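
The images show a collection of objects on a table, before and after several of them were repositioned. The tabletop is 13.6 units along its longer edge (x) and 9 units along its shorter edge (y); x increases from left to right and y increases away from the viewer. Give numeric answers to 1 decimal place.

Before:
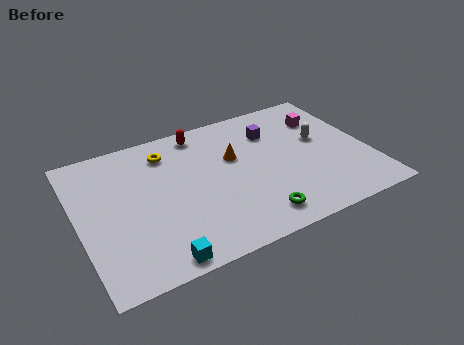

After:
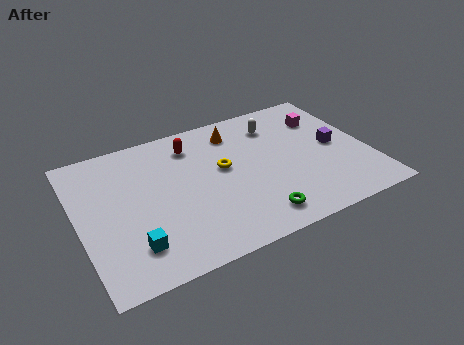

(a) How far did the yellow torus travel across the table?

3.2

The yellow torus moved from about (4.4, 7.2) to (6.8, 5.1), a distance of √(2.4² + 2.1²) ≈ 3.2.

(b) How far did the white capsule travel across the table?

2.6

The white capsule was near (11.5, 5.2) before and (9.6, 7.0) after, so it travelled √(1.9² + 1.8²) ≈ 2.6 units.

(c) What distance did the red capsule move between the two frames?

0.9

From (6.1, 7.9) to (5.6, 7.2), the red capsule covered √(0.5² + 0.7²) ≈ 0.9 units.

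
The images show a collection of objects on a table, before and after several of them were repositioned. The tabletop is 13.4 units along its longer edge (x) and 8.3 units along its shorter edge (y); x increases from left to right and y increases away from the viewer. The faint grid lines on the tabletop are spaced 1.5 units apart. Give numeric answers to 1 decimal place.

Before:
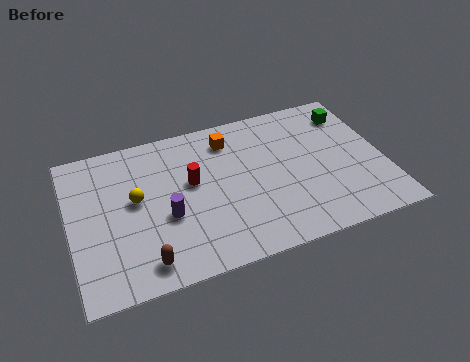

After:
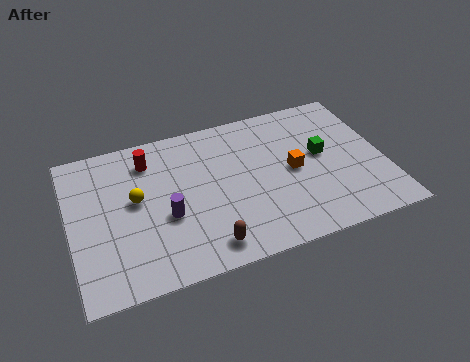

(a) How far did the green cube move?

2.5

The green cube moved from about (12.3, 6.6) to (10.8, 4.6), a distance of √(1.5² + 2.0²) ≈ 2.5.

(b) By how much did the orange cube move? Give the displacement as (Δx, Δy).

(2.5, -2.6)

From the two frames, the orange cube sits at roughly (7.0, 6.7) before and (9.5, 4.1) after.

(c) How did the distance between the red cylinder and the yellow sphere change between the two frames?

-0.3

Before: roughly 2.4 units apart; after: 2.1. That's 0.3 units closer together.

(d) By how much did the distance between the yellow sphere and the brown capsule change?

+0.9

The distance was about 3.4 in the first image and 4.3 in the second, so they moved 0.9 units further apart.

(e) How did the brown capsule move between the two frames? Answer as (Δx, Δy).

(2.6, 0.0)

The brown capsule was at about (2.9, 1.2) and moved to about (5.5, 1.2).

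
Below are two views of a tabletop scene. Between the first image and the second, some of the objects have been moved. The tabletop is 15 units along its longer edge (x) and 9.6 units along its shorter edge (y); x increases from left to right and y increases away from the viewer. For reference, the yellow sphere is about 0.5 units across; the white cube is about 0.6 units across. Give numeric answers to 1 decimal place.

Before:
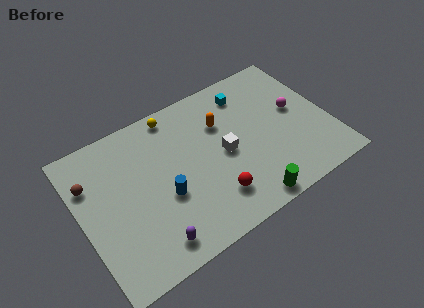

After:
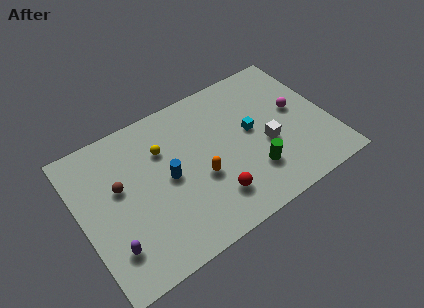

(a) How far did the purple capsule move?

2.4

From (3.6, 1.4) to (1.4, 2.3), the purple capsule covered √(2.2² + 0.9²) ≈ 2.4 units.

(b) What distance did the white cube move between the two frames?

2.6

The white cube moved from about (8.6, 4.6) to (11.1, 3.9), a distance of √(2.5² + 0.7²) ≈ 2.6.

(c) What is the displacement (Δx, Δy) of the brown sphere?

(1.6, -1.1)

The brown sphere was at about (0.8, 6.8) and moved to about (2.4, 5.7).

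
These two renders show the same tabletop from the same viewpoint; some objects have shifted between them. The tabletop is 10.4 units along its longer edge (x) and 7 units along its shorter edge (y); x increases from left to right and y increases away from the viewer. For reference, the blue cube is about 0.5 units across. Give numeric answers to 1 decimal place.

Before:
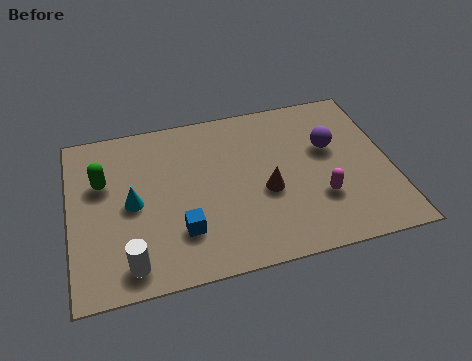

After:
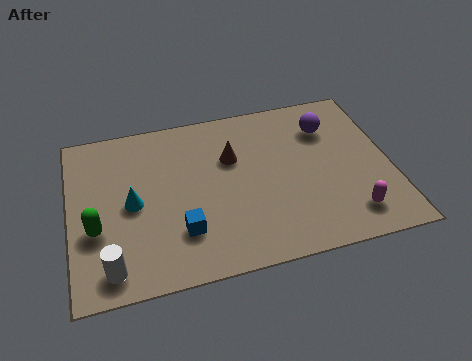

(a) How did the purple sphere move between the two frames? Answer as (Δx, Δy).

(0.0, 0.9)

From the two frames, the purple sphere sits at roughly (8.5, 4.3) before and (8.5, 5.2) after.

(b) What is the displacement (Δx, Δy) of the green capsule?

(-0.3, -1.9)

From the two frames, the green capsule sits at roughly (1.1, 4.5) before and (0.8, 2.6) after.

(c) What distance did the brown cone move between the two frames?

2.0

The brown cone moved from about (6.3, 2.9) to (5.3, 4.6), a distance of √(1.0² + 1.7²) ≈ 2.0.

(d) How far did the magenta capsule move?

1.3

The magenta capsule was near (8.0, 2.2) before and (8.9, 1.3) after, so it travelled √(0.9² + 0.9²) ≈ 1.3 units.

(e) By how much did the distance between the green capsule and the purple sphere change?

+0.7

They were about 7.4 units apart before and 8.1 after — 0.7 units further apart.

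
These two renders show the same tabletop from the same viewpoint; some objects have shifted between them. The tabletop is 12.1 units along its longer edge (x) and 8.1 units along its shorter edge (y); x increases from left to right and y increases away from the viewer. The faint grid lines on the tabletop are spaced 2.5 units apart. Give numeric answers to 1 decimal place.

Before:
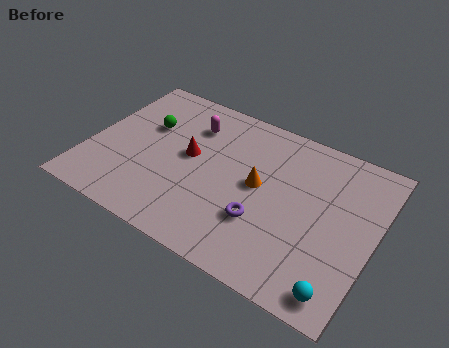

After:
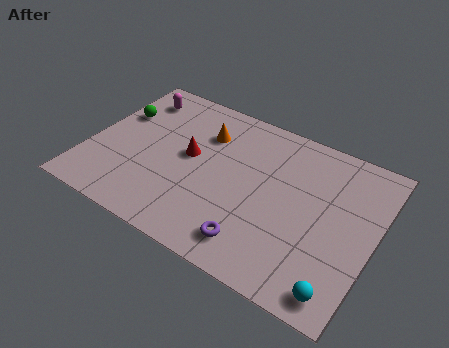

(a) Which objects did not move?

the cyan sphere and the red cone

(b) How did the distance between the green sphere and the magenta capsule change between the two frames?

-0.6

The distance was about 2.0 in the first image and 1.4 in the second, so they moved 0.6 units closer together.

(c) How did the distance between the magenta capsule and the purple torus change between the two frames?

+3.0

The distance was about 5.0 in the first image and 8.0 in the second, so they moved 3.0 units further apart.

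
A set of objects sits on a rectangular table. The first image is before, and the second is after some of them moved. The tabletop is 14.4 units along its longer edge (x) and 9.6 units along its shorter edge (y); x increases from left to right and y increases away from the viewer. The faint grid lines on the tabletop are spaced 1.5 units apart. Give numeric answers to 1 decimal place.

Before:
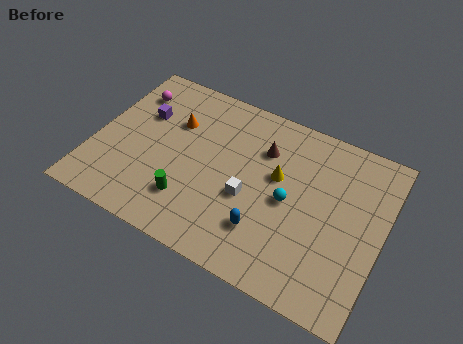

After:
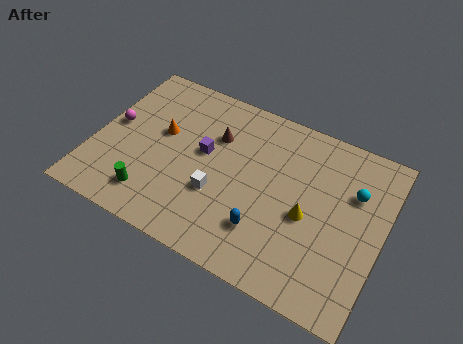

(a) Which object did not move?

the blue capsule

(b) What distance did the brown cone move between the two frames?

2.4

From (8.2, 6.9) to (5.8, 6.6), the brown cone covered √(2.4² + 0.3²) ≈ 2.4 units.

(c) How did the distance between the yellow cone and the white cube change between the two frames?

+2.3

The distance was about 2.2 in the first image and 4.5 in the second, so they moved 2.3 units further apart.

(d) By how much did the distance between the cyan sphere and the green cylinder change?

+5.4

They were about 5.2 units apart before and 10.6 after — 5.4 units further apart.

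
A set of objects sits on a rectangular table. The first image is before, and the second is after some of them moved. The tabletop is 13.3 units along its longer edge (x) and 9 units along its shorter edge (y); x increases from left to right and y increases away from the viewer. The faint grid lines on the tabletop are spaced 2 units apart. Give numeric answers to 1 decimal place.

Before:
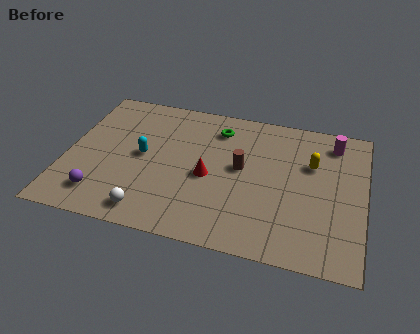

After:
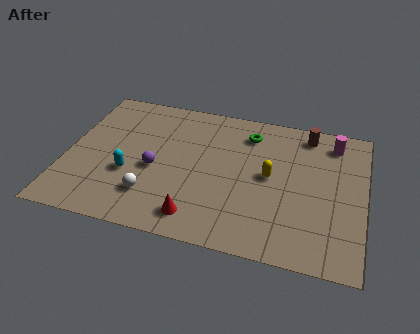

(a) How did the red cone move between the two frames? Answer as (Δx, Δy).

(-0.3, -2.6)

The red cone was at about (6.4, 4.0) and moved to about (6.1, 1.4).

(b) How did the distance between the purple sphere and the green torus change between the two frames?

-2.1

They were about 7.3 units apart before and 5.2 after — 2.1 units closer together.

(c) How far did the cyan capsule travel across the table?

1.4

From (3.4, 4.6) to (2.9, 3.3), the cyan capsule covered √(0.5² + 1.3²) ≈ 1.4 units.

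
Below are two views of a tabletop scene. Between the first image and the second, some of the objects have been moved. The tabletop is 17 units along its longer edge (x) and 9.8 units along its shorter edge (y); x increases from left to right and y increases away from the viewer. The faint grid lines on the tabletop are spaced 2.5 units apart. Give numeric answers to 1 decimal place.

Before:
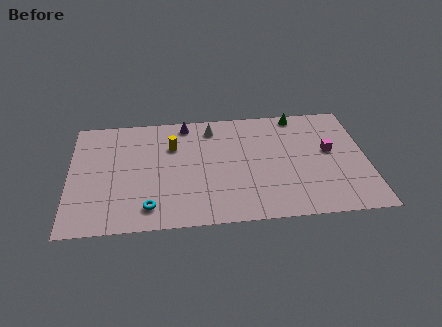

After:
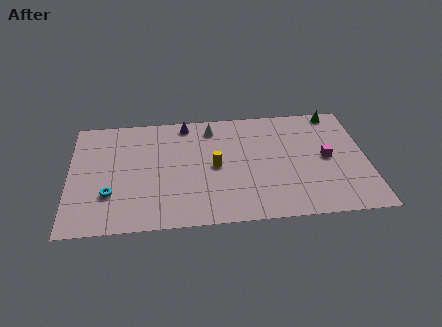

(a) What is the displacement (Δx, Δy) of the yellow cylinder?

(2.4, -2.0)

The yellow cylinder started near (5.9, 6.8) and ended near (8.3, 4.8).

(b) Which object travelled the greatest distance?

the yellow cylinder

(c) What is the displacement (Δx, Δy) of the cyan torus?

(-2.2, 1.3)

The cyan torus started near (4.5, 1.7) and ended near (2.3, 3.0).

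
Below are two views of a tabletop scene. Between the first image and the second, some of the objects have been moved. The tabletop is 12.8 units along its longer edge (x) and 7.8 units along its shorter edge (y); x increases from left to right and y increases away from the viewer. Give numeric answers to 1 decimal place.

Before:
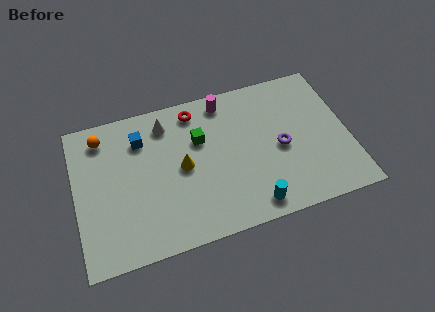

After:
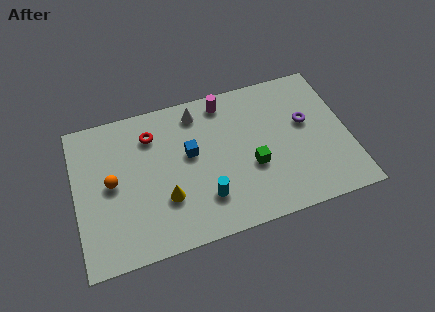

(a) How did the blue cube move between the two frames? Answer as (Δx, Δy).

(2.2, -1.4)

From the two frames, the blue cube sits at roughly (3.2, 5.9) before and (5.4, 4.5) after.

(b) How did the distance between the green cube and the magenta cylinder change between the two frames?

+1.8

The distance was about 2.1 in the first image and 3.9 in the second, so they moved 1.8 units further apart.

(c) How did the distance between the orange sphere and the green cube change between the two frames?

+1.9

They were about 4.7 units apart before and 6.6 after — 1.9 units further apart.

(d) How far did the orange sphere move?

2.5

The orange sphere moved from about (1.4, 6.5) to (1.7, 4.0), a distance of √(0.3² + 2.5²) ≈ 2.5.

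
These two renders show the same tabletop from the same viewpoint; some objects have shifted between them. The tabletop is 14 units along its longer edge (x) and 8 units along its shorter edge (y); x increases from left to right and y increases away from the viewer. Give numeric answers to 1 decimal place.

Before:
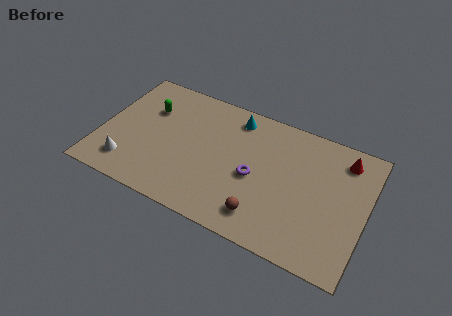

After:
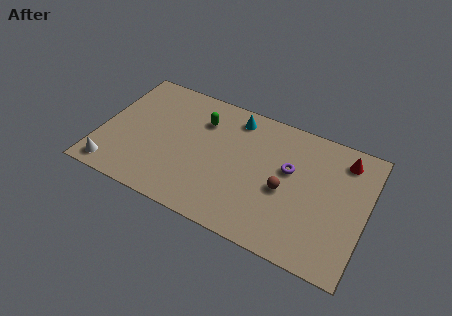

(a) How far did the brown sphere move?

2.2

From (8.9, 1.5) to (9.8, 3.5), the brown sphere covered √(0.9² + 2.0²) ≈ 2.2 units.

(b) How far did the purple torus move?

2.1

The purple torus was near (8.2, 3.6) before and (9.9, 4.8) after, so it travelled √(1.7² + 1.2²) ≈ 2.1 units.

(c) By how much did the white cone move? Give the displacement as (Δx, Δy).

(-0.7, -0.6)

The white cone was at about (1.7, 1.6) and moved to about (1.0, 1.0).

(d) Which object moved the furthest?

the green capsule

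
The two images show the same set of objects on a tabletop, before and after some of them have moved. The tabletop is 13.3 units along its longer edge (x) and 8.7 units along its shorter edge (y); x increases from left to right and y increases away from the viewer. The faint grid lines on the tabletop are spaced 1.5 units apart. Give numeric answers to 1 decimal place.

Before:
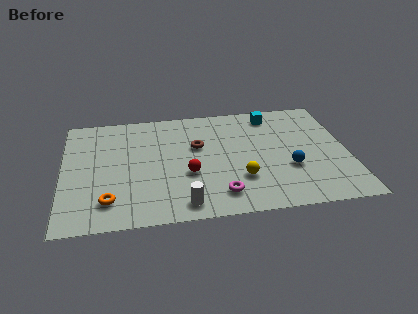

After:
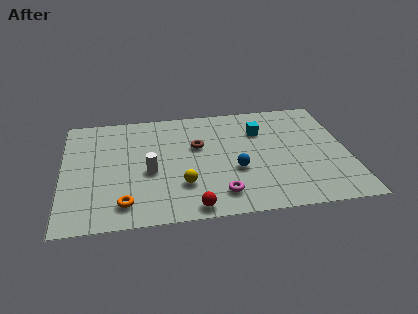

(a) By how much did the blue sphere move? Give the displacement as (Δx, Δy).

(-2.5, 0.2)

The blue sphere started near (10.5, 3.1) and ended near (8.0, 3.3).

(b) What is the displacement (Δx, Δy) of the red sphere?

(0.1, -2.5)

From the two frames, the red sphere sits at roughly (5.8, 3.3) before and (5.9, 0.8) after.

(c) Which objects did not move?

the brown torus and the magenta torus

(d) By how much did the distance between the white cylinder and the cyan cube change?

-1.8

The distance was about 7.7 in the first image and 5.9 in the second, so they moved 1.8 units closer together.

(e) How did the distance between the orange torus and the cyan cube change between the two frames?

-1.6

Before: roughly 9.6 units apart; after: 8.0. That's 1.6 units closer together.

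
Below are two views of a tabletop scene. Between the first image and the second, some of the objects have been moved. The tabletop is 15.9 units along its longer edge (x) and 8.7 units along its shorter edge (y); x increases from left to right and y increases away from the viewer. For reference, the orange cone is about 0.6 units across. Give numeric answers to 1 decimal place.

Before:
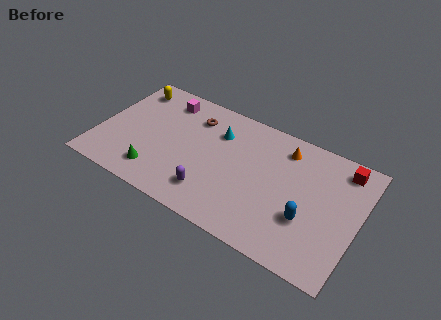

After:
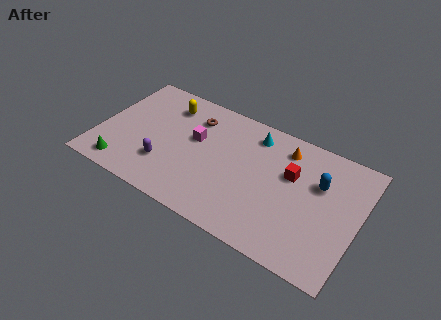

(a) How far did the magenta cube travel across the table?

3.0

From (3.6, 7.2) to (5.8, 5.2), the magenta cube covered √(2.2² + 2.0²) ≈ 3.0 units.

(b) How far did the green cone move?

2.1

The green cone moved from about (3.9, 1.7) to (1.9, 1.2), a distance of √(2.0² + 0.5²) ≈ 2.1.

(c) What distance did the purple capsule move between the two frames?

3.1

The purple capsule was near (7.3, 1.9) before and (4.3, 2.5) after, so it travelled √(3.0² + 0.6²) ≈ 3.1 units.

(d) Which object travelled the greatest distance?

the red cube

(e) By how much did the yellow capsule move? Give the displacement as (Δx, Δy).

(2.4, -0.3)

The yellow capsule was at about (1.4, 7.2) and moved to about (3.8, 6.9).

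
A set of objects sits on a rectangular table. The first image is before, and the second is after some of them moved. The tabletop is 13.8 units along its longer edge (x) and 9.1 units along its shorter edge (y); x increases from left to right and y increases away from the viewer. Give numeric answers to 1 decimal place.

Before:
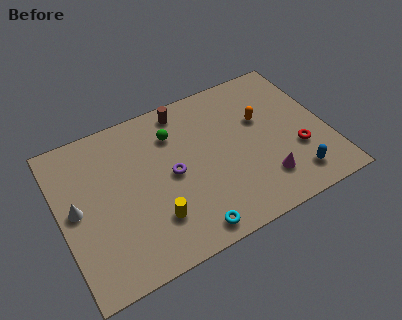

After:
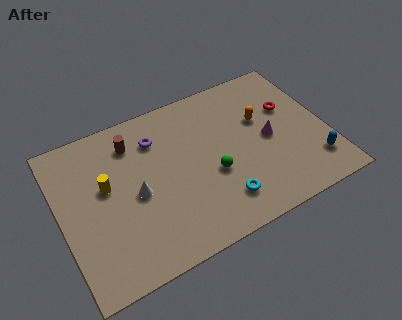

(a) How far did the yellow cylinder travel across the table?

3.6

The yellow cylinder was near (4.5, 2.4) before and (2.4, 5.3) after, so it travelled √(2.1² + 2.9²) ≈ 3.6 units.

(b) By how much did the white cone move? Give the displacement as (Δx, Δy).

(3.0, -0.5)

The white cone was at about (0.8, 4.7) and moved to about (3.8, 4.2).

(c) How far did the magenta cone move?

2.4

From (10.2, 2.1) to (10.8, 4.4), the magenta cone covered √(0.6² + 2.3²) ≈ 2.4 units.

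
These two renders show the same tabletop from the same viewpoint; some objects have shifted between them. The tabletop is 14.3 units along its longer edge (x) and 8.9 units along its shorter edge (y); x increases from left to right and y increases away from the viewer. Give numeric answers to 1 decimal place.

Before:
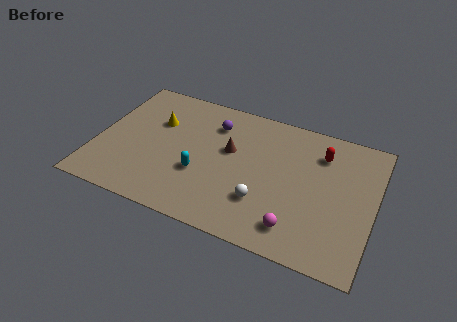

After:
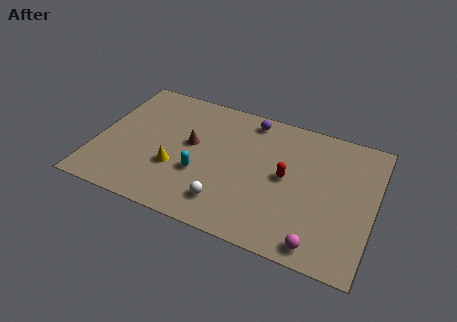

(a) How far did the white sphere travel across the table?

2.0

From (8.8, 2.6) to (7.0, 1.8), the white sphere covered √(1.8² + 0.8²) ≈ 2.0 units.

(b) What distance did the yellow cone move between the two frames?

3.1

From (2.9, 5.9) to (4.2, 3.1), the yellow cone covered √(1.3² + 2.8²) ≈ 3.1 units.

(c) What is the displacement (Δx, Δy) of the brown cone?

(-2.0, -0.3)

The brown cone started near (6.8, 5.3) and ended near (4.8, 5.0).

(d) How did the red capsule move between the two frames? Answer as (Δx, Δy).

(-1.6, -2.2)

From the two frames, the red capsule sits at roughly (11.4, 6.8) before and (9.8, 4.6) after.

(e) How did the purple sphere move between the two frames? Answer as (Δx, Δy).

(1.8, 1.0)

From the two frames, the purple sphere sits at roughly (5.8, 6.8) before and (7.6, 7.8) after.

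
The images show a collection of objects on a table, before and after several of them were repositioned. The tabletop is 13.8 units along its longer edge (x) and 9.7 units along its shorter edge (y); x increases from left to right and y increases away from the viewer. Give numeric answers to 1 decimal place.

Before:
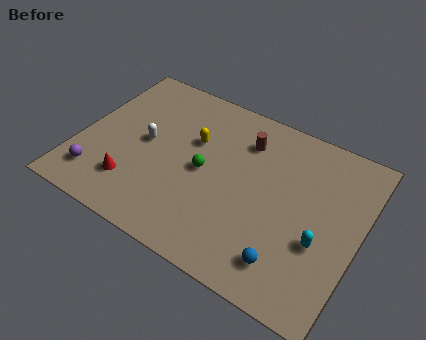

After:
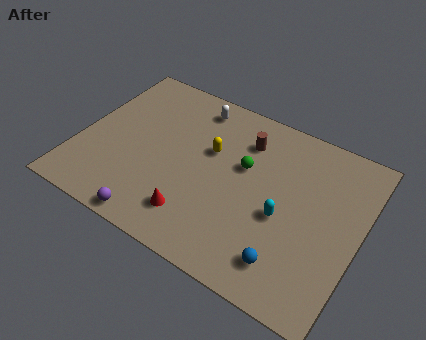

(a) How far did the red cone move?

3.2

The red cone moved from about (3.0, 2.3) to (6.2, 2.0), a distance of √(3.2² + 0.3²) ≈ 3.2.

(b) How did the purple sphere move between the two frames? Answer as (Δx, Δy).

(3.1, -1.1)

The purple sphere was at about (1.3, 1.9) and moved to about (4.4, 0.8).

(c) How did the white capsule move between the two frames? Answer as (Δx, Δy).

(1.9, 3.3)

The white capsule started near (3.2, 5.0) and ended near (5.1, 8.3).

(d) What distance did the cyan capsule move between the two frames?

2.0

From (12.1, 3.6) to (10.2, 4.1), the cyan capsule covered √(1.9² + 0.5²) ≈ 2.0 units.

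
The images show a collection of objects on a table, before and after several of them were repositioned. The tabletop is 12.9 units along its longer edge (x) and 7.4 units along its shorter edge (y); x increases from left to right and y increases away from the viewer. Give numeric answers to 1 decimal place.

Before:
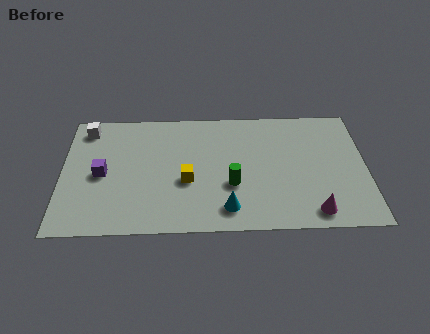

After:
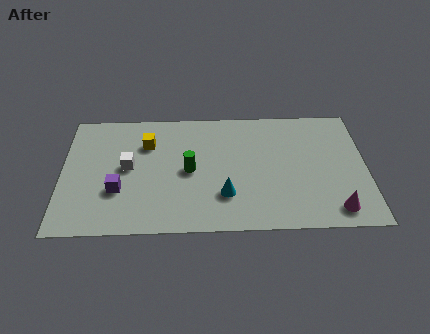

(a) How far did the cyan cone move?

0.8

From (7.0, 1.3) to (6.9, 2.1), the cyan cone covered √(0.1² + 0.8²) ≈ 0.8 units.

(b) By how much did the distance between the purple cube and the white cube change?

-1.4

Before: roughly 2.9 units apart; after: 1.5. That's 1.4 units closer together.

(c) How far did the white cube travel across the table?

3.0

From (1.0, 6.3) to (2.8, 3.9), the white cube covered √(1.8² + 2.4²) ≈ 3.0 units.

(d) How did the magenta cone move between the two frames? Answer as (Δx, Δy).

(0.9, 0.1)

From the two frames, the magenta cone sits at roughly (10.6, 1.0) before and (11.5, 1.1) after.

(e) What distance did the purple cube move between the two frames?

1.2

The purple cube moved from about (1.7, 3.5) to (2.4, 2.5), a distance of √(0.7² + 1.0²) ≈ 1.2.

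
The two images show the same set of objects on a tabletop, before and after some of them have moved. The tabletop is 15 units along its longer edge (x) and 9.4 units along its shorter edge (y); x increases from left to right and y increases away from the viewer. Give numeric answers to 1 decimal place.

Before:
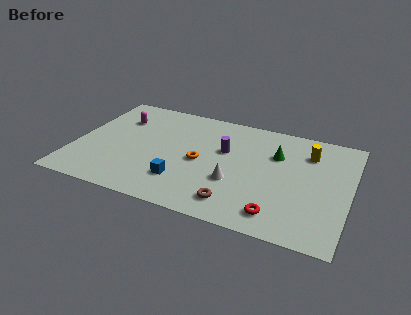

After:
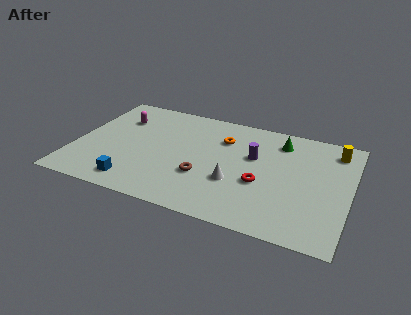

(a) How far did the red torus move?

2.5

The red torus moved from about (11.4, 1.5) to (10.3, 3.7), a distance of √(1.1² + 2.2²) ≈ 2.5.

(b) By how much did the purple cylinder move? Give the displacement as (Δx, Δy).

(1.6, 0.0)

From the two frames, the purple cylinder sits at roughly (8.1, 5.8) before and (9.7, 5.8) after.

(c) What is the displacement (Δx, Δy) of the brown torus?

(-1.9, 1.6)

The brown torus was at about (9.1, 1.6) and moved to about (7.2, 3.2).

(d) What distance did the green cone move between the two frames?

1.2

The green cone moved from about (10.9, 6.4) to (11.0, 7.6), a distance of √(0.1² + 1.2²) ≈ 1.2.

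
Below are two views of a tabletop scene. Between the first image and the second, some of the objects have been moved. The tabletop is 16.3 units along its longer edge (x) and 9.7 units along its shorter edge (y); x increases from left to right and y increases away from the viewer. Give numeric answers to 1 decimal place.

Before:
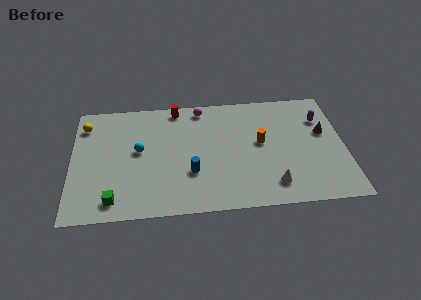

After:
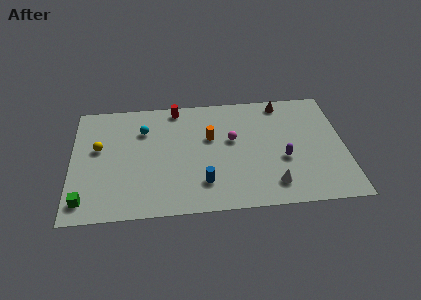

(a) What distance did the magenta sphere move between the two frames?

3.4

The magenta sphere moved from about (7.8, 8.6) to (9.6, 5.7), a distance of √(1.8² + 2.9²) ≈ 3.4.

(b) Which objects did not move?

the white cone and the red cylinder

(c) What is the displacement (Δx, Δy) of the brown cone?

(-2.4, 2.8)

The brown cone started near (15.1, 5.8) and ended near (12.7, 8.6).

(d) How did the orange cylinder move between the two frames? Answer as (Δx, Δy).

(-3.0, 0.7)

From the two frames, the orange cylinder sits at roughly (11.3, 5.3) before and (8.3, 6.0) after.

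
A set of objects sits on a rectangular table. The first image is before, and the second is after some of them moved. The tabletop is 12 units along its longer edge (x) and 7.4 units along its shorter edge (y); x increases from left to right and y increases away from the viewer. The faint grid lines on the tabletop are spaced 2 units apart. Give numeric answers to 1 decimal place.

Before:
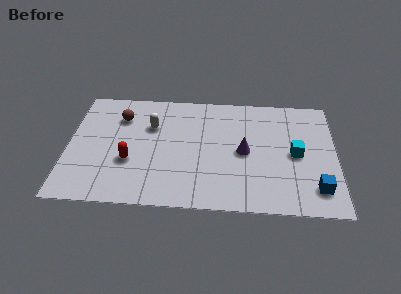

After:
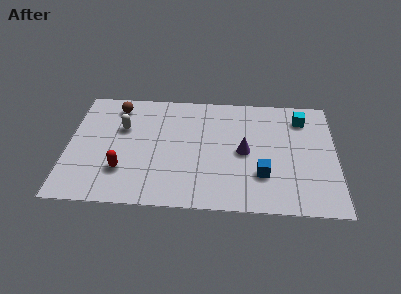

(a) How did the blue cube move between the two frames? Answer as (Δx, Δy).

(-2.4, 0.7)

From the two frames, the blue cube sits at roughly (11.1, 1.5) before and (8.7, 2.2) after.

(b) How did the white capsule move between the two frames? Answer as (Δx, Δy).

(-1.3, -0.2)

The white capsule was at about (3.7, 5.0) and moved to about (2.4, 4.8).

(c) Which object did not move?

the purple cone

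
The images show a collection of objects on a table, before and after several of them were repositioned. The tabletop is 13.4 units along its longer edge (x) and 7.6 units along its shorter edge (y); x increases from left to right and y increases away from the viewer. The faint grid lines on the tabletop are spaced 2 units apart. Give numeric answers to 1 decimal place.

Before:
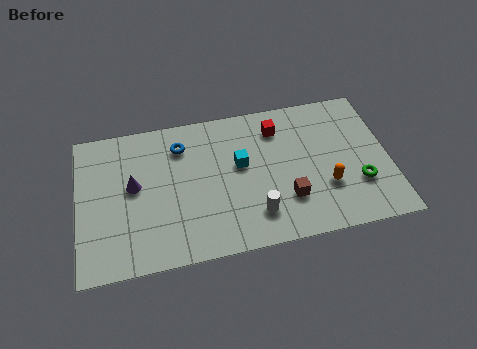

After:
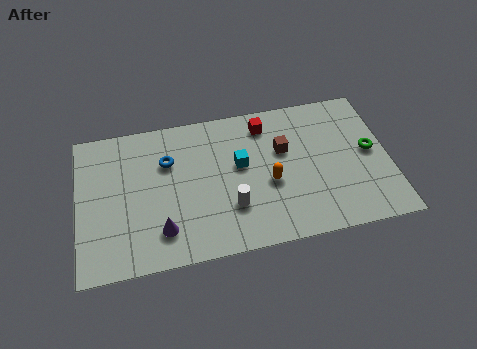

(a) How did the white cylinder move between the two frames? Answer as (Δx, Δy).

(-1.0, 0.6)

From the two frames, the white cylinder sits at roughly (7.5, 1.7) before and (6.5, 2.3) after.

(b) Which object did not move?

the cyan cube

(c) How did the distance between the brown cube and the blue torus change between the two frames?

-0.7

Before: roughly 5.7 units apart; after: 5.0. That's 0.7 units closer together.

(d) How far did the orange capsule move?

2.5

The orange capsule was near (10.6, 2.5) before and (8.2, 3.2) after, so it travelled √(2.4² + 0.7²) ≈ 2.5 units.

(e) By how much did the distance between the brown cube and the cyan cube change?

-1.0

They were about 2.9 units apart before and 1.9 after — 1.0 units closer together.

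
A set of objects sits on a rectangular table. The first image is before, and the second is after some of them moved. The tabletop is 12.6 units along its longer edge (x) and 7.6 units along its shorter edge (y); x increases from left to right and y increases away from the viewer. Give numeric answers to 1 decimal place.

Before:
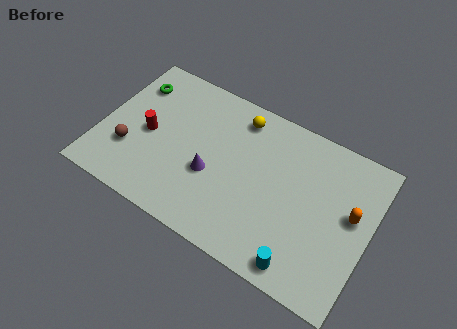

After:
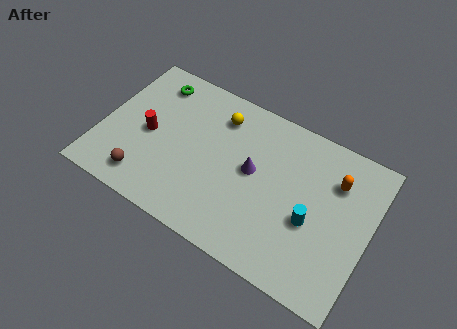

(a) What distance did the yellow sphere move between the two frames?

1.0

The yellow sphere was near (6.1, 6.4) before and (5.2, 6.0) after, so it travelled √(0.9² + 0.4²) ≈ 1.0 units.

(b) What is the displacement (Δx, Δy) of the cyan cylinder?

(0.1, 2.2)

The cyan cylinder was at about (9.9, 0.9) and moved to about (10.0, 3.1).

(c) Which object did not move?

the red cylinder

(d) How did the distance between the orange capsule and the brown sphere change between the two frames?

-1.0

Before: roughly 10.4 units apart; after: 9.4. That's 1.0 units closer together.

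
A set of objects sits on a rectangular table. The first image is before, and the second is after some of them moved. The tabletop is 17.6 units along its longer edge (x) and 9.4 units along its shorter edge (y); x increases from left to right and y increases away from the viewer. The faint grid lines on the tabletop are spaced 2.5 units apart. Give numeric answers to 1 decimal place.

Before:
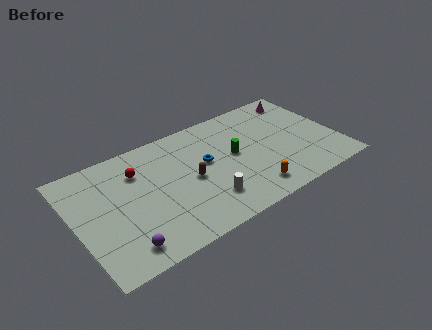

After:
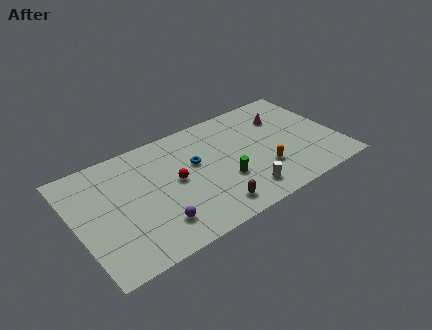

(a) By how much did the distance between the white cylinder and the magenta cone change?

-3.2

The distance was about 9.5 in the first image and 6.3 in the second, so they moved 3.2 units closer together.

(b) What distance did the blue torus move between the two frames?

0.8

From (8.8, 5.4) to (8.1, 5.7), the blue torus covered √(0.7² + 0.3²) ≈ 0.8 units.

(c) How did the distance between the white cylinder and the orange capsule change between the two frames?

-1.0

Before: roughly 3.0 units apart; after: 2.0. That's 1.0 units closer together.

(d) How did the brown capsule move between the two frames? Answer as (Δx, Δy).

(0.9, -3.0)

The brown capsule was at about (7.6, 4.5) and moved to about (8.5, 1.5).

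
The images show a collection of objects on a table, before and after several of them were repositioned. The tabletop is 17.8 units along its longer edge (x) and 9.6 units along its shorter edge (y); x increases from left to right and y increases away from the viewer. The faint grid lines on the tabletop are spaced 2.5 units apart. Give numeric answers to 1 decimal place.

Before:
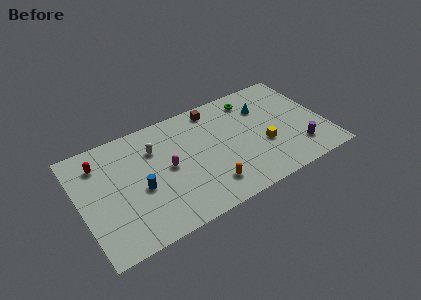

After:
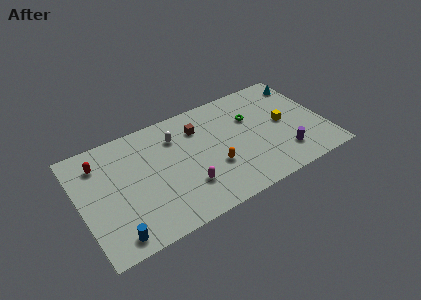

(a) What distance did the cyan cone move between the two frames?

3.4

The cyan cone moved from about (13.7, 6.9) to (16.9, 7.9), a distance of √(3.2² + 1.0²) ≈ 3.4.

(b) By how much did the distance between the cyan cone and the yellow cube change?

+0.3

Before: roughly 3.3 units apart; after: 3.6. That's 0.3 units further apart.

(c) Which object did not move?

the red capsule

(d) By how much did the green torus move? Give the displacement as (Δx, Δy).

(-0.3, -1.6)

The green torus was at about (13.0, 8.0) and moved to about (12.7, 6.4).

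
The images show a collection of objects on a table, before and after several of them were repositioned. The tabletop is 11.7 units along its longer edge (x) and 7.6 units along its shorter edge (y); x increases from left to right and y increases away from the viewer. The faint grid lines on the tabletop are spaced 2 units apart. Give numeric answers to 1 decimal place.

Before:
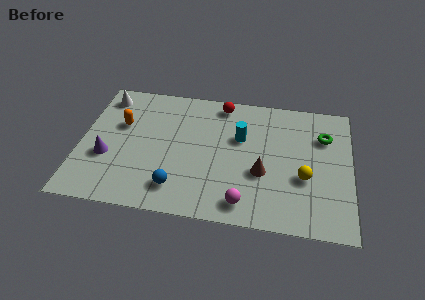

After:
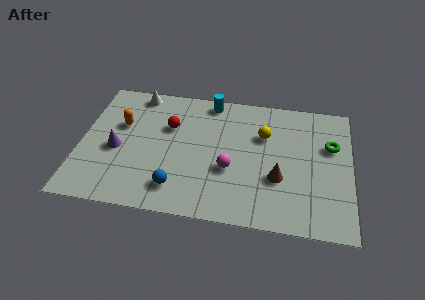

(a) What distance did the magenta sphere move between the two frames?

1.9

The magenta sphere was near (7.2, 1.1) before and (6.5, 2.9) after, so it travelled √(0.7² + 1.8²) ≈ 1.9 units.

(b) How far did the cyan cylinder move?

2.4

From (6.9, 4.8) to (5.5, 6.8), the cyan cylinder covered √(1.4² + 2.0²) ≈ 2.4 units.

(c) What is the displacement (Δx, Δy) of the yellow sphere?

(-1.8, 2.2)

The yellow sphere started near (9.7, 2.9) and ended near (7.9, 5.1).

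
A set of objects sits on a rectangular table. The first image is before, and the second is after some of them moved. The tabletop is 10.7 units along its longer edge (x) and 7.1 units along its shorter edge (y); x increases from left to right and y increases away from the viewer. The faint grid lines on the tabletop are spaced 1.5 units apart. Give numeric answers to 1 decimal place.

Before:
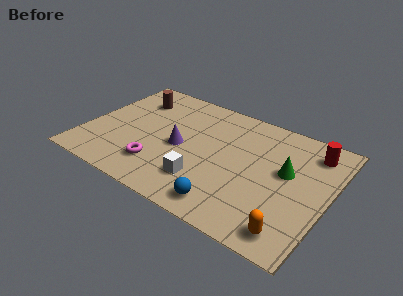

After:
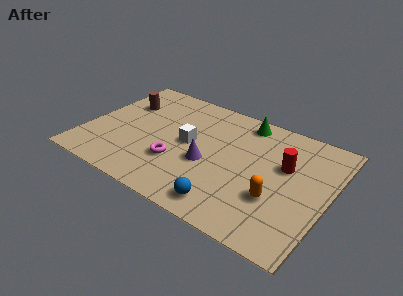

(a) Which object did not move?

the blue sphere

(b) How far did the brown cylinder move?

0.6

The brown cylinder was near (1.7, 5.4) before and (1.3, 4.9) after, so it travelled √(0.4² + 0.5²) ≈ 0.6 units.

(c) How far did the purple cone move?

1.4

The purple cone moved from about (4.2, 3.3) to (5.5, 2.9), a distance of √(1.3² + 0.4²) ≈ 1.4.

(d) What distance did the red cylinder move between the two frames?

1.7

The red cylinder was near (9.7, 5.8) before and (8.7, 4.4) after, so it travelled √(1.0² + 1.4²) ≈ 1.7 units.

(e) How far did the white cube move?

2.1

The white cube was near (5.5, 1.8) before and (4.5, 3.7) after, so it travelled √(1.0² + 1.9²) ≈ 2.1 units.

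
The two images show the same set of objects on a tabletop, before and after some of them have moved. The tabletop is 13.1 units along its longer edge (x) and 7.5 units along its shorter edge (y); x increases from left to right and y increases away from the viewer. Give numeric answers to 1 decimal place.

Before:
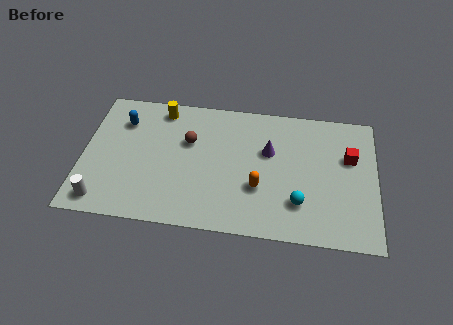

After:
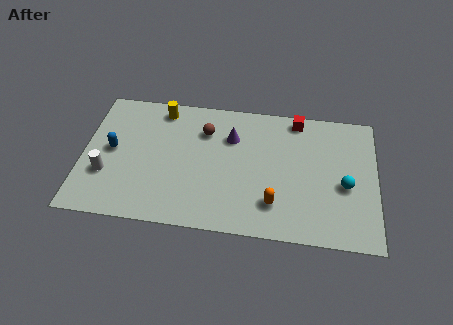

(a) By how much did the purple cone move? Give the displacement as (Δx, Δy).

(-1.7, 0.6)

The purple cone was at about (8.3, 4.7) and moved to about (6.6, 5.3).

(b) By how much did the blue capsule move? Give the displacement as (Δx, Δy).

(-0.4, -1.7)

The blue capsule started near (1.7, 5.6) and ended near (1.3, 3.9).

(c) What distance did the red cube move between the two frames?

3.1

The red cube moved from about (11.9, 4.8) to (9.5, 6.7), a distance of √(2.4² + 1.9²) ≈ 3.1.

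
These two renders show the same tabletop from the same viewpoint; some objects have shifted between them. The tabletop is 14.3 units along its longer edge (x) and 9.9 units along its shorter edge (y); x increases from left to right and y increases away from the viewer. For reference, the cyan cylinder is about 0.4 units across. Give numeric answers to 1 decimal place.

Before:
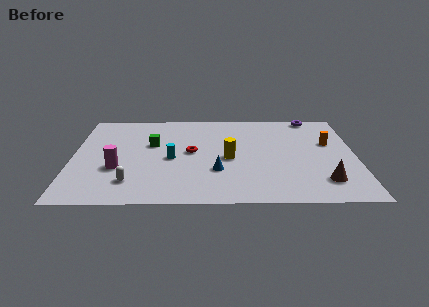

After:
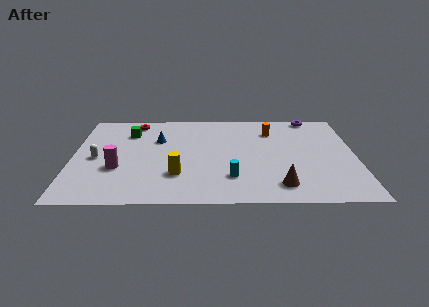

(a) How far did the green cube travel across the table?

1.8

From (4.0, 6.1) to (2.8, 7.4), the green cube covered √(1.2² + 1.3²) ≈ 1.8 units.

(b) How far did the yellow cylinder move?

3.1

From (7.9, 4.5) to (5.3, 2.8), the yellow cylinder covered √(2.6² + 1.7²) ≈ 3.1 units.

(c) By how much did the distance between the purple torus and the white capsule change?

+0.3

The distance was about 11.6 in the first image and 11.9 in the second, so they moved 0.3 units further apart.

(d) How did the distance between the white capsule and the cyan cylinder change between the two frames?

+4.0

Before: roughly 3.1 units apart; after: 7.1. That's 4.0 units further apart.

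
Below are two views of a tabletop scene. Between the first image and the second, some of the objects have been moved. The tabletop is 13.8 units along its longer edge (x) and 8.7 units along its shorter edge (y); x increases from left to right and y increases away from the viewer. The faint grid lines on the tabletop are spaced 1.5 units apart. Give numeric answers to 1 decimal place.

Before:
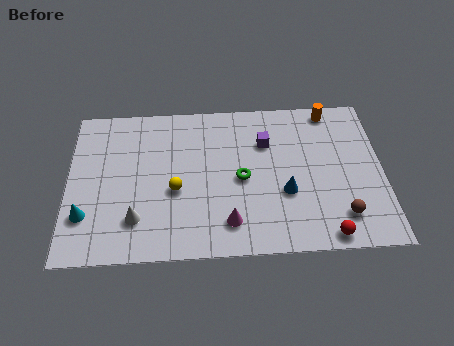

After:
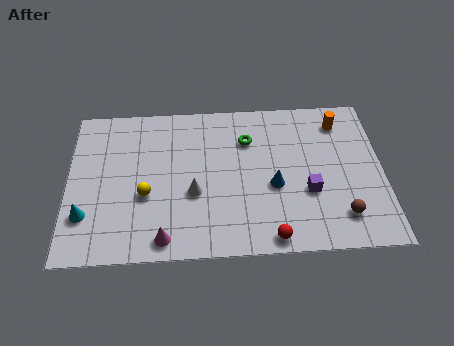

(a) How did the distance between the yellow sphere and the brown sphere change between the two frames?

+1.2

The distance was about 7.4 in the first image and 8.6 in the second, so they moved 1.2 units further apart.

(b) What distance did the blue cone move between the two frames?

0.6

From (9.5, 3.2) to (9.0, 3.6), the blue cone covered √(0.5² + 0.4²) ≈ 0.6 units.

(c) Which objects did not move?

the brown sphere and the cyan cone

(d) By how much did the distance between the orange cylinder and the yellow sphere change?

+1.3

They were about 8.1 units apart before and 9.4 after — 1.3 units further apart.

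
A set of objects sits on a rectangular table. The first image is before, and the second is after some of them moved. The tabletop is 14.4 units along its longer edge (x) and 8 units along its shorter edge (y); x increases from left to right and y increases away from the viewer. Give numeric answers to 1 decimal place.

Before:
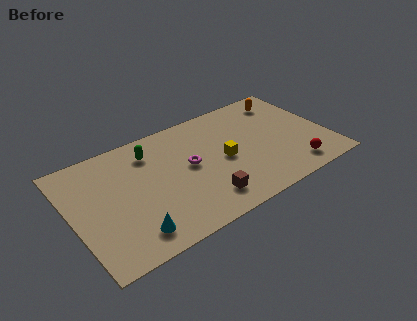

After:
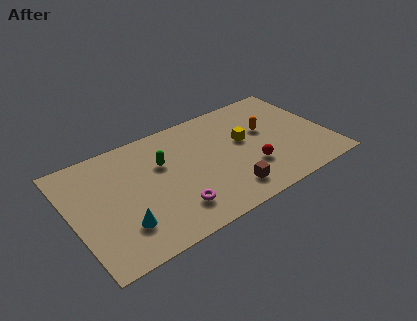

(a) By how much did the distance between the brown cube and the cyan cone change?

+1.7

The distance was about 4.1 in the first image and 5.8 in the second, so they moved 1.7 units further apart.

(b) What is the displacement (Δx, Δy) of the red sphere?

(-2.3, 1.2)

From the two frames, the red sphere sits at roughly (12.1, 1.3) before and (9.8, 2.5) after.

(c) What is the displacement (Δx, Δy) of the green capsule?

(0.5, -1.1)

From the two frames, the green capsule sits at roughly (4.7, 6.3) before and (5.2, 5.2) after.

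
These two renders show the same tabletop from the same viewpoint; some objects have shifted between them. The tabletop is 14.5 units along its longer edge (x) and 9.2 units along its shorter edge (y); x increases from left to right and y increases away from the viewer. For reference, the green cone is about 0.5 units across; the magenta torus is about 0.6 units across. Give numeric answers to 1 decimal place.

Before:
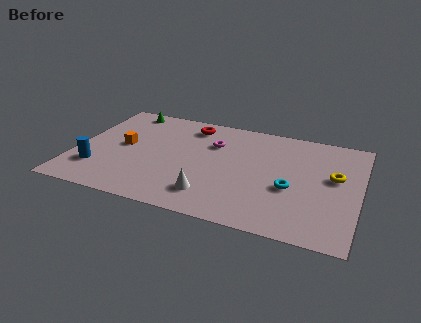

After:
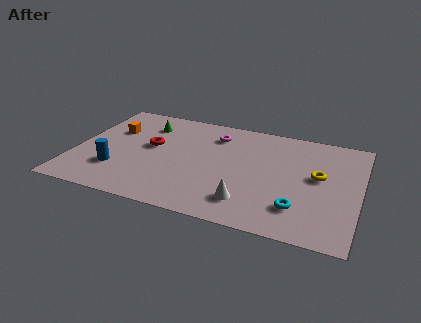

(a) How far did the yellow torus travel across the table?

0.8

From (13.2, 5.3) to (12.4, 5.1), the yellow torus covered √(0.8² + 0.2²) ≈ 0.8 units.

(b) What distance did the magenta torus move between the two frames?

0.8

The magenta torus moved from about (6.9, 6.4) to (6.9, 7.2), a distance of √(0.0² + 0.8²) ≈ 0.8.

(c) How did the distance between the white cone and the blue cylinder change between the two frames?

+0.9

They were about 5.9 units apart before and 6.8 after — 0.9 units further apart.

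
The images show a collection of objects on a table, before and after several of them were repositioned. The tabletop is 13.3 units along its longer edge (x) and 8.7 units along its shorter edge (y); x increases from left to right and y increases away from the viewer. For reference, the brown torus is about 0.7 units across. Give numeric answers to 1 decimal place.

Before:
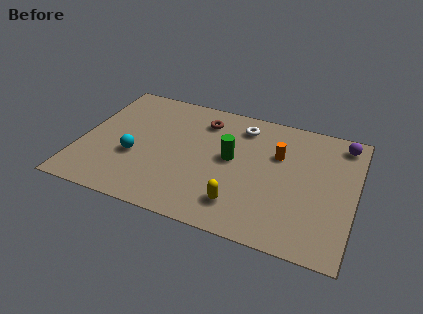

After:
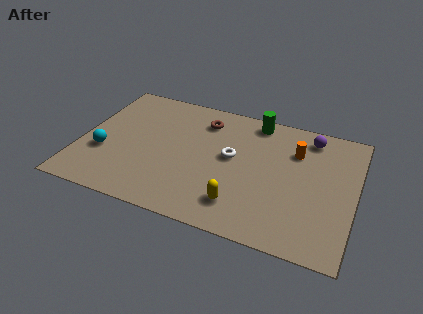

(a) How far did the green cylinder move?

3.1

The green cylinder was near (7.3, 4.7) before and (8.2, 7.7) after, so it travelled √(0.9² + 3.0²) ≈ 3.1 units.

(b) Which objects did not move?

the yellow capsule and the brown torus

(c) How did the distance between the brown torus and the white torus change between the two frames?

+0.7

Before: roughly 1.9 units apart; after: 2.6. That's 0.7 units further apart.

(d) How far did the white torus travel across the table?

2.3

From (7.6, 7.1) to (7.3, 4.8), the white torus covered √(0.3² + 2.3²) ≈ 2.3 units.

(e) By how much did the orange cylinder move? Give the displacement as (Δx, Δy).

(0.8, 0.5)

The orange cylinder was at about (9.5, 5.7) and moved to about (10.3, 6.2).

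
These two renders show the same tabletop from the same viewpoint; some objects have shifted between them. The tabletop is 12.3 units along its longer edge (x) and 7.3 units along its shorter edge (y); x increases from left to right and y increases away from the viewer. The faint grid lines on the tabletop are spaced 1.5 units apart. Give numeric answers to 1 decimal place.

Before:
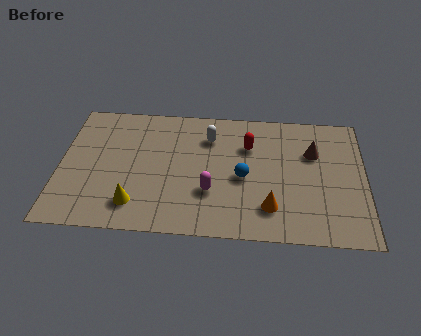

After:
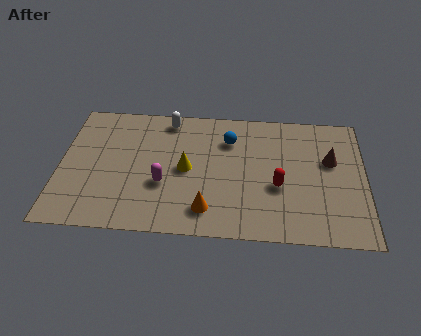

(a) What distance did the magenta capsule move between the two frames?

1.9

The magenta capsule was near (6.1, 2.4) before and (4.2, 2.7) after, so it travelled √(1.9² + 0.3²) ≈ 1.9 units.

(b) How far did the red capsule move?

2.5

The red capsule was near (7.6, 5.1) before and (8.8, 2.9) after, so it travelled √(1.2² + 2.2²) ≈ 2.5 units.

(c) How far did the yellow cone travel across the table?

2.9

The yellow cone moved from about (3.1, 1.5) to (5.1, 3.6), a distance of √(2.0² + 2.1²) ≈ 2.9.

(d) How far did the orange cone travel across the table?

2.5

From (8.5, 1.7) to (6.0, 1.4), the orange cone covered √(2.5² + 0.3²) ≈ 2.5 units.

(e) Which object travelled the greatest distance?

the yellow cone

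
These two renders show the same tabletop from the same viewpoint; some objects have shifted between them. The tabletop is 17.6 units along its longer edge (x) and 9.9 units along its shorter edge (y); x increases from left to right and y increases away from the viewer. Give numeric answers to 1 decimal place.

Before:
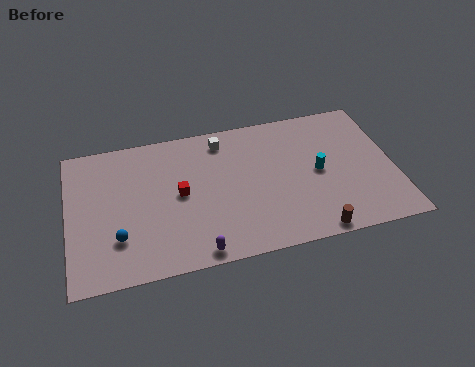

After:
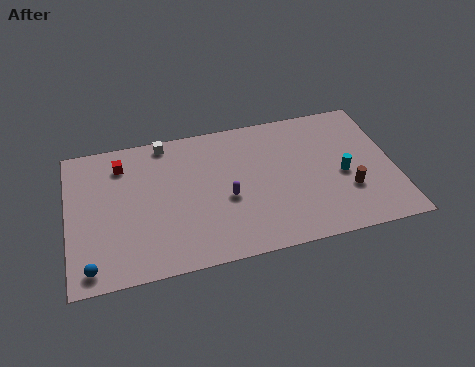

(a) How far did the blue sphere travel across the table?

2.2

The blue sphere moved from about (2.6, 2.8) to (1.1, 1.2), a distance of √(1.5² + 1.6²) ≈ 2.2.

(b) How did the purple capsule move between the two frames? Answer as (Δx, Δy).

(1.8, 3.3)

The purple capsule was at about (6.7, 0.9) and moved to about (8.5, 4.2).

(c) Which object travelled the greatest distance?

the red cube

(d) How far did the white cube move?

3.2

The white cube was near (8.5, 8.4) before and (5.4, 9.0) after, so it travelled √(3.1² + 0.6²) ≈ 3.2 units.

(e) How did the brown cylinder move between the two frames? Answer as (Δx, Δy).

(2.1, 2.4)

From the two frames, the brown cylinder sits at roughly (12.9, 0.8) before and (15.0, 3.2) after.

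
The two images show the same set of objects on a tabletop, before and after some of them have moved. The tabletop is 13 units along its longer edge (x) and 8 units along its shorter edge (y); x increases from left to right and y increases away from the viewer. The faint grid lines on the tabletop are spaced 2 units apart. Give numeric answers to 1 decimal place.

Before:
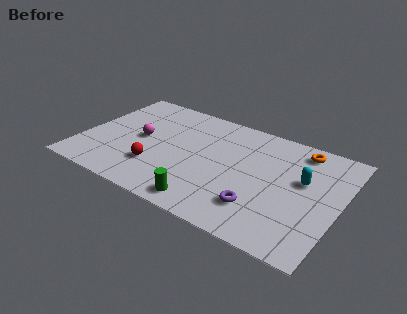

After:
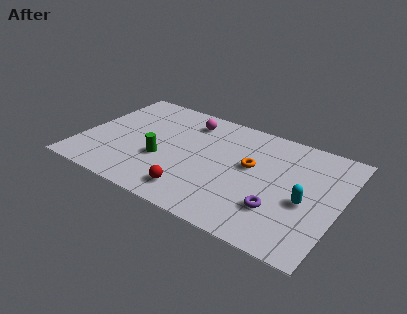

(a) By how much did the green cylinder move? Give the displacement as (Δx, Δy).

(-2.6, 2.0)

The green cylinder was at about (6.8, 1.0) and moved to about (4.2, 3.0).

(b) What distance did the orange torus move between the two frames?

3.2

From (10.7, 6.9) to (8.5, 4.6), the orange torus covered √(2.2² + 2.3²) ≈ 3.2 units.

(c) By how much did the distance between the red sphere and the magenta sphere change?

+3.1

They were about 2.1 units apart before and 5.2 after — 3.1 units further apart.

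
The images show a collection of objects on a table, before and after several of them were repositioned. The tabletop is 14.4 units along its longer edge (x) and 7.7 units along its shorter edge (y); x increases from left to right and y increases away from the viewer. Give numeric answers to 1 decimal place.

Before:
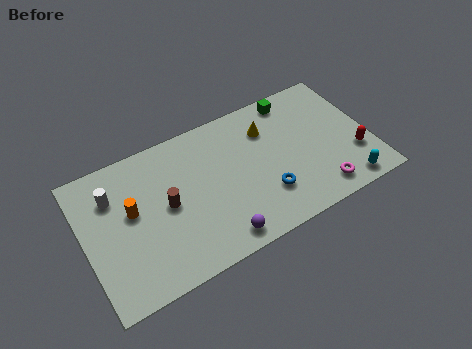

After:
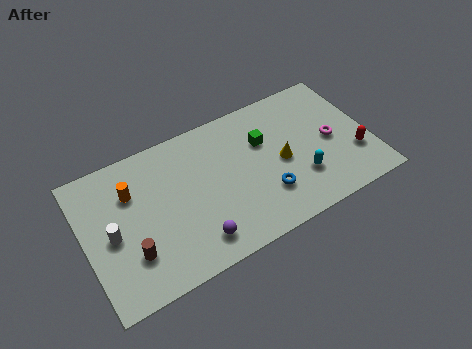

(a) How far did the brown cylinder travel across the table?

2.6

The brown cylinder was near (4.1, 3.9) before and (2.1, 2.2) after, so it travelled √(2.0² + 1.7²) ≈ 2.6 units.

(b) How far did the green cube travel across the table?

2.5

The green cube was near (11.0, 6.8) before and (9.2, 5.1) after, so it travelled √(1.8² + 1.7²) ≈ 2.5 units.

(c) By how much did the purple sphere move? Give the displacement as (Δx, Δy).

(-1.1, 0.4)

From the two frames, the purple sphere sits at roughly (6.3, 1.0) before and (5.2, 1.4) after.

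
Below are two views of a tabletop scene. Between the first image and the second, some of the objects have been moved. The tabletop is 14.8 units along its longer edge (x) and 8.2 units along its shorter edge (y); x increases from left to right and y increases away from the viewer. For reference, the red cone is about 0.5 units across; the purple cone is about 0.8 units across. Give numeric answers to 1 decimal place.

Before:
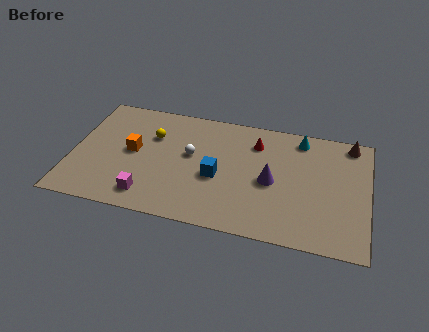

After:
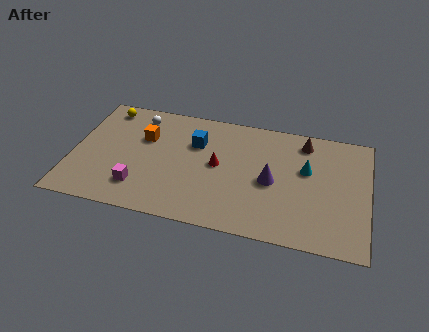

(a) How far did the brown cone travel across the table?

2.3

From (13.8, 7.3) to (11.5, 6.9), the brown cone covered √(2.3² + 0.4²) ≈ 2.3 units.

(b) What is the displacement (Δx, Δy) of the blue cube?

(-1.2, 2.1)

From the two frames, the blue cube sits at roughly (7.3, 3.5) before and (6.1, 5.6) after.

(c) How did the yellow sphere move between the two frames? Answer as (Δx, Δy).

(-2.5, 1.5)

From the two frames, the yellow sphere sits at roughly (3.9, 5.6) before and (1.4, 7.1) after.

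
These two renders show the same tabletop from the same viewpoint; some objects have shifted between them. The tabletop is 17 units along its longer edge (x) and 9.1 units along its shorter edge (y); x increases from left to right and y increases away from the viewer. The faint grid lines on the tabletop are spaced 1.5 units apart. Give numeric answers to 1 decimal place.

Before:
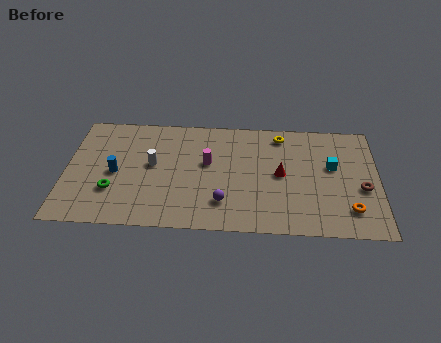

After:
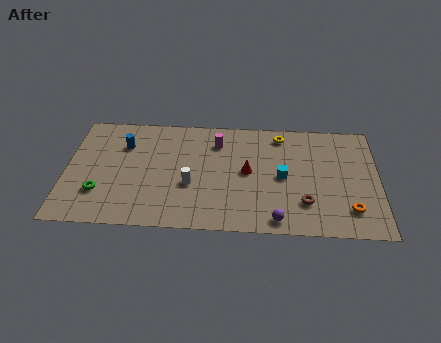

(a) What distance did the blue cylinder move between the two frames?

2.3

The blue cylinder moved from about (2.7, 4.2) to (3.1, 6.5), a distance of √(0.4² + 2.3²) ≈ 2.3.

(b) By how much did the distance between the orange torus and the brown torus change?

+0.6

The distance was about 1.8 in the first image and 2.4 in the second, so they moved 0.6 units further apart.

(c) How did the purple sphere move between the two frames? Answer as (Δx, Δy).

(2.9, -1.2)

From the two frames, the purple sphere sits at roughly (8.6, 2.2) before and (11.5, 1.0) after.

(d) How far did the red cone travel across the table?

1.8

From (11.7, 4.6) to (9.9, 4.7), the red cone covered √(1.8² + 0.1²) ≈ 1.8 units.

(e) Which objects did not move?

the orange torus and the yellow torus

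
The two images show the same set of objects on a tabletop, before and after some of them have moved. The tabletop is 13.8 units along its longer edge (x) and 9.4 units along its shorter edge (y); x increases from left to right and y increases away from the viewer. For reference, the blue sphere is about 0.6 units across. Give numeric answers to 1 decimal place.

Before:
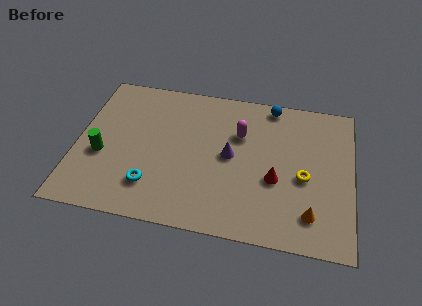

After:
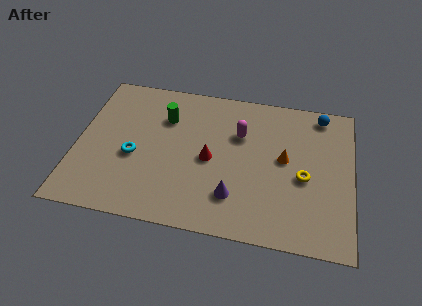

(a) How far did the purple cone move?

2.5

The purple cone moved from about (7.7, 4.8) to (8.0, 2.3), a distance of √(0.3² + 2.5²) ≈ 2.5.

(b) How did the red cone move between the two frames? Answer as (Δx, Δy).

(-3.3, 0.7)

From the two frames, the red cone sits at roughly (10.0, 3.7) before and (6.7, 4.4) after.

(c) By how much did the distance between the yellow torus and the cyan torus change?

+0.8

The distance was about 7.7 in the first image and 8.5 in the second, so they moved 0.8 units further apart.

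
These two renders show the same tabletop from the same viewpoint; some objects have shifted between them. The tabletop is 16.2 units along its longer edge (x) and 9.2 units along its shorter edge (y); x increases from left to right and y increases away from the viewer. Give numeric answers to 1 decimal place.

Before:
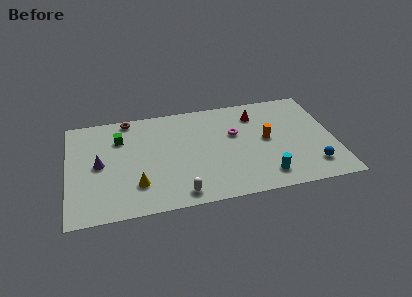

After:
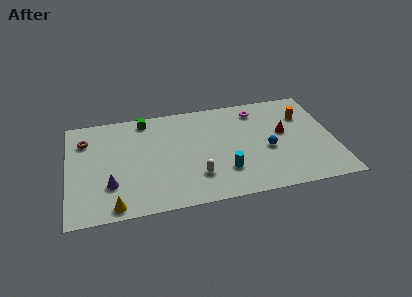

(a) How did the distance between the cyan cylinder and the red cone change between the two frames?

-0.9

Before: roughly 5.6 units apart; after: 4.7. That's 0.9 units closer together.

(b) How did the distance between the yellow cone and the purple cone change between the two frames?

-1.3

They were about 3.1 units apart before and 1.8 after — 1.3 units closer together.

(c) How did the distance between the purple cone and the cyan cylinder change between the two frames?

-3.4

Before: roughly 10.3 units apart; after: 6.9. That's 3.4 units closer together.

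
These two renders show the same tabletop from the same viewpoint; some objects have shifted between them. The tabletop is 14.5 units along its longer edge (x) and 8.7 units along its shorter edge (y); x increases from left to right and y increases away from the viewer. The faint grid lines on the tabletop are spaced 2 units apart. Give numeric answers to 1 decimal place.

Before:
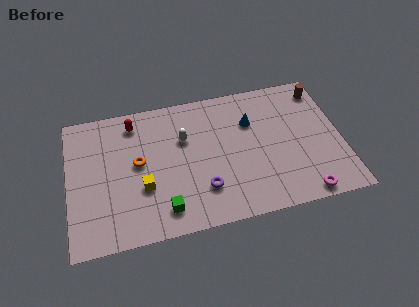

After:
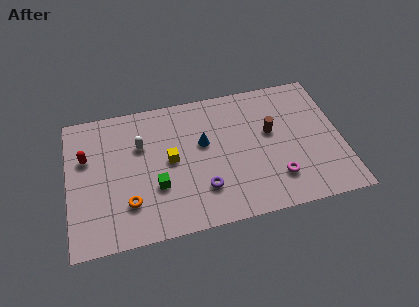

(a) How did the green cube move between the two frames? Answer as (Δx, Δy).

(-0.3, 1.5)

From the two frames, the green cube sits at roughly (4.9, 1.5) before and (4.6, 3.0) after.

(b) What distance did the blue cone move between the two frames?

2.7

The blue cone moved from about (9.8, 6.0) to (7.2, 5.2), a distance of √(2.6² + 0.8²) ≈ 2.7.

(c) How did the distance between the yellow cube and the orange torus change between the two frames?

+1.6

They were about 1.6 units apart before and 3.2 after — 1.6 units further apart.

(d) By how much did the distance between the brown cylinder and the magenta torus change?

-3.7

Before: roughly 6.7 units apart; after: 3.0. That's 3.7 units closer together.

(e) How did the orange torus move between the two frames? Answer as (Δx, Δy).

(-0.6, -2.4)

The orange torus started near (3.7, 4.7) and ended near (3.1, 2.3).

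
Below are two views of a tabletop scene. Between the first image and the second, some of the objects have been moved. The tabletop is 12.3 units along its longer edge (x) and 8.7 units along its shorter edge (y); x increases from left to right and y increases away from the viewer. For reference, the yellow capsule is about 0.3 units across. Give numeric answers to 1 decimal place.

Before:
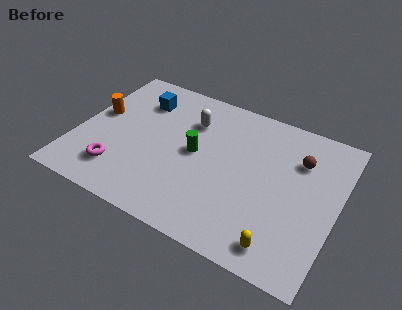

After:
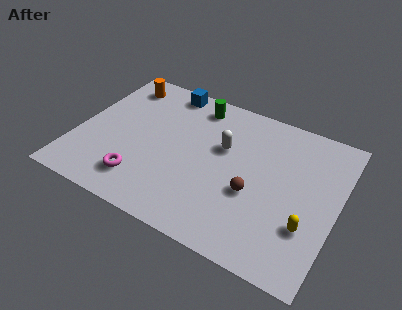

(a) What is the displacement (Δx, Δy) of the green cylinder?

(-0.4, 2.9)

From the two frames, the green cylinder sits at roughly (5.6, 4.5) before and (5.2, 7.4) after.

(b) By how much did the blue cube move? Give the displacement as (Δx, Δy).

(1.1, 1.2)

The blue cube started near (2.6, 6.6) and ended near (3.7, 7.8).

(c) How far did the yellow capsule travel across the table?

1.8

The yellow capsule moved from about (10.1, 1.2) to (11.1, 2.7), a distance of √(1.0² + 1.5²) ≈ 1.8.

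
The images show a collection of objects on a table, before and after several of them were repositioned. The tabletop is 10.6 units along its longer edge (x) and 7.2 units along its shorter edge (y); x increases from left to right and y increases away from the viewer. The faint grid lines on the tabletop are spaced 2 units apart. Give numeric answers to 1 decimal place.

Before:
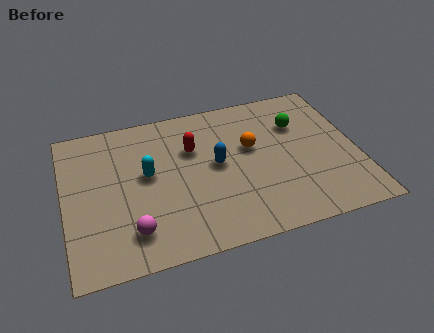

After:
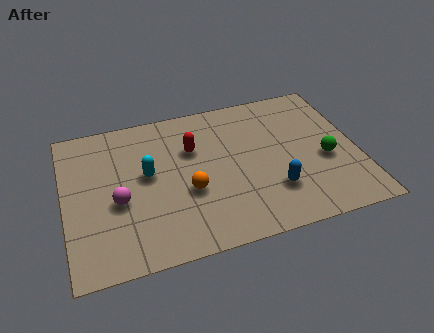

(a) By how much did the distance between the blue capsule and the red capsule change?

+2.6

Before: roughly 1.3 units apart; after: 3.9. That's 2.6 units further apart.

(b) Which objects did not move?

the cyan capsule and the red capsule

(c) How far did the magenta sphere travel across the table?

1.6

The magenta sphere was near (2.3, 1.5) before and (1.9, 3.0) after, so it travelled √(0.4² + 1.5²) ≈ 1.6 units.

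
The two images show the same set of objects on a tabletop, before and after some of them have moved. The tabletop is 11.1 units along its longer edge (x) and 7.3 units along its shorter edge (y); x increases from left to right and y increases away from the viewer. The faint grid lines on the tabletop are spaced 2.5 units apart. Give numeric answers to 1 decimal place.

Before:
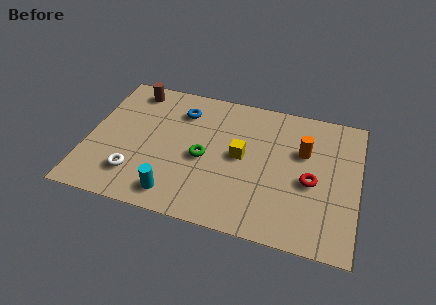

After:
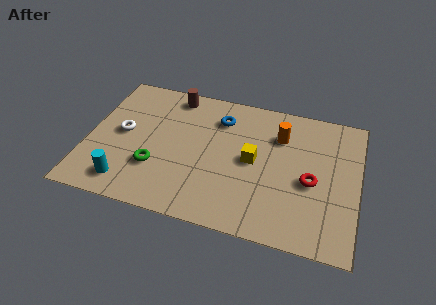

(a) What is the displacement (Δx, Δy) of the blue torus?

(1.6, 0.0)

The blue torus was at about (3.7, 5.6) and moved to about (5.3, 5.6).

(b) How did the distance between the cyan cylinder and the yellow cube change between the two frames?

+1.9

Before: roughly 3.7 units apart; after: 5.6. That's 1.9 units further apart.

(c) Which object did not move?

the red torus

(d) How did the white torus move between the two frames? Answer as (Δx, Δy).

(-0.7, 2.1)

From the two frames, the white torus sits at roughly (2.1, 1.7) before and (1.4, 3.8) after.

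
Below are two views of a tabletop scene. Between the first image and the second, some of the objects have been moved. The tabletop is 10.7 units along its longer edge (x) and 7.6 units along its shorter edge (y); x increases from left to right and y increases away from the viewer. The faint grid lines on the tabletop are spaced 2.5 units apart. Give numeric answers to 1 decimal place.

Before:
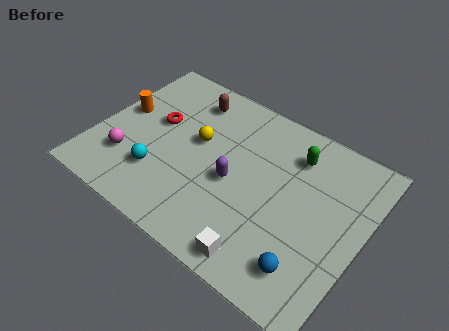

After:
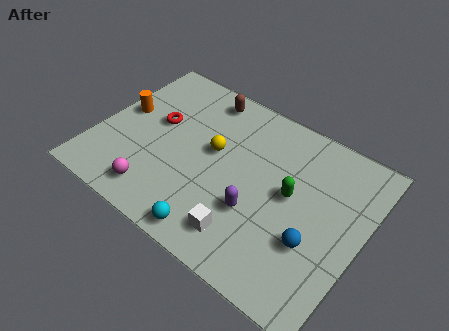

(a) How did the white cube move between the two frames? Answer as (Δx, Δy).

(-0.8, 0.5)

From the two frames, the white cube sits at roughly (7.3, 0.9) before and (6.5, 1.4) after.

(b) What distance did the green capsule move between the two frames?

1.8

From (7.6, 5.9) to (7.8, 4.1), the green capsule covered √(0.2² + 1.8²) ≈ 1.8 units.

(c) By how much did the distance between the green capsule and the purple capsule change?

-1.3

They were about 3.2 units apart before and 1.9 after — 1.3 units closer together.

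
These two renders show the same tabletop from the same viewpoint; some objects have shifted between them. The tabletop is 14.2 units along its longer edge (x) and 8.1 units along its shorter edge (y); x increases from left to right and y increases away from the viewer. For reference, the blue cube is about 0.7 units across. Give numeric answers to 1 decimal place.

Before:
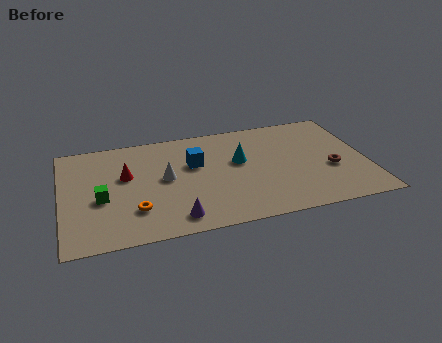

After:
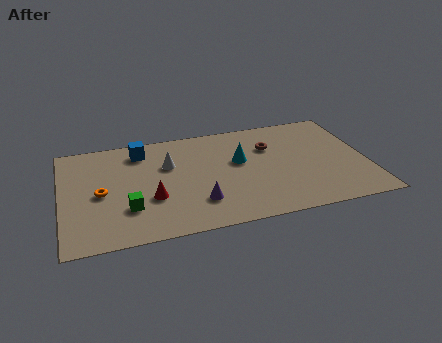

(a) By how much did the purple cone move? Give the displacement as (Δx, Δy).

(1.1, 0.9)

From the two frames, the purple cone sits at roughly (5.1, 1.2) before and (6.2, 2.1) after.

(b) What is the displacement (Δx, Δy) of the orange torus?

(-1.5, 1.6)

From the two frames, the orange torus sits at roughly (3.3, 2.2) before and (1.8, 3.8) after.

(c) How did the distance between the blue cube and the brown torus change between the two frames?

-0.5

They were about 6.6 units apart before and 6.1 after — 0.5 units closer together.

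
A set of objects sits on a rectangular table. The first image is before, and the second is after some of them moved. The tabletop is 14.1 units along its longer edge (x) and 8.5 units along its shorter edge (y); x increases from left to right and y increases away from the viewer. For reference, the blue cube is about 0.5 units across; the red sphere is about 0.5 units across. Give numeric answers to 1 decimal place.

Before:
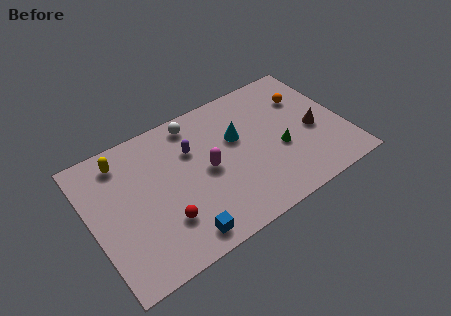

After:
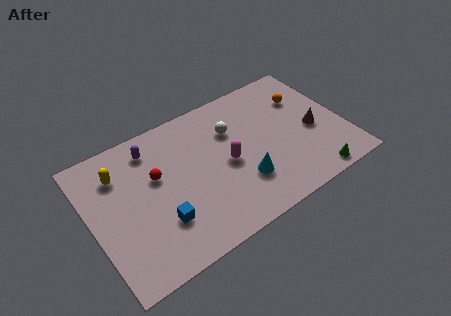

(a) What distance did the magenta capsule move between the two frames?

1.1

From (6.4, 4.2) to (7.5, 4.0), the magenta capsule covered √(1.1² + 0.2²) ≈ 1.1 units.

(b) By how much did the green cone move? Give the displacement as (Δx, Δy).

(1.4, -2.6)

From the two frames, the green cone sits at roughly (10.4, 3.4) before and (11.8, 0.8) after.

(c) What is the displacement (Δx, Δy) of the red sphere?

(0.0, 2.8)

The red sphere was at about (3.7, 2.4) and moved to about (3.7, 5.2).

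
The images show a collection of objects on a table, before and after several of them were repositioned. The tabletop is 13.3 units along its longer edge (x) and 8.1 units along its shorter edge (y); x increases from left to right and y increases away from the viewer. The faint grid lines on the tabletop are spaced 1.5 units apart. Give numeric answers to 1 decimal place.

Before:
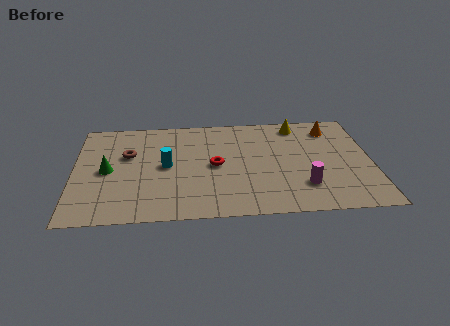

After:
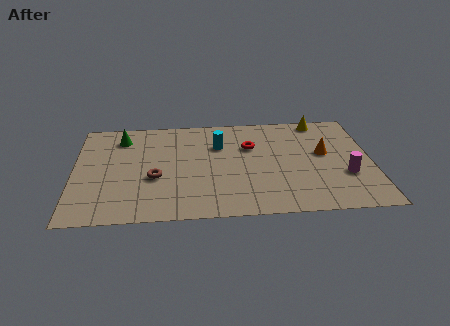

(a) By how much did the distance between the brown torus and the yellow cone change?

+0.6

They were about 7.9 units apart before and 8.5 after — 0.6 units further apart.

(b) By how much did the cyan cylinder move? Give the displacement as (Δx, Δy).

(2.4, 1.5)

The cyan cylinder was at about (4.1, 4.1) and moved to about (6.5, 5.6).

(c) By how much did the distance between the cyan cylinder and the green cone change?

+1.9

They were about 2.6 units apart before and 4.5 after — 1.9 units further apart.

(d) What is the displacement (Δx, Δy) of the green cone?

(0.6, 2.6)

The green cone was at about (1.5, 3.9) and moved to about (2.1, 6.5).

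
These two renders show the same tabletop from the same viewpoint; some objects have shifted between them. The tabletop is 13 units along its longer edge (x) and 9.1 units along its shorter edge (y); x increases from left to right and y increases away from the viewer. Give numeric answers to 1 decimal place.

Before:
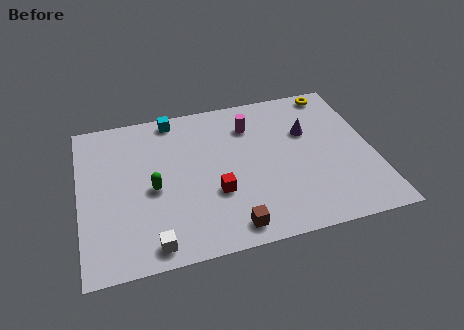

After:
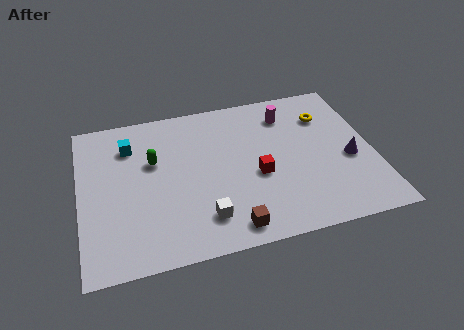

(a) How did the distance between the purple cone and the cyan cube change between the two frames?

+3.8

The distance was about 6.3 in the first image and 10.1 in the second, so they moved 3.8 units further apart.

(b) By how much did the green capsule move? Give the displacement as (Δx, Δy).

(0.1, 1.6)

The green capsule was at about (3.2, 4.1) and moved to about (3.3, 5.7).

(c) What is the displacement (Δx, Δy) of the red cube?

(1.9, 0.6)

The red cube started near (5.9, 3.2) and ended near (7.8, 3.8).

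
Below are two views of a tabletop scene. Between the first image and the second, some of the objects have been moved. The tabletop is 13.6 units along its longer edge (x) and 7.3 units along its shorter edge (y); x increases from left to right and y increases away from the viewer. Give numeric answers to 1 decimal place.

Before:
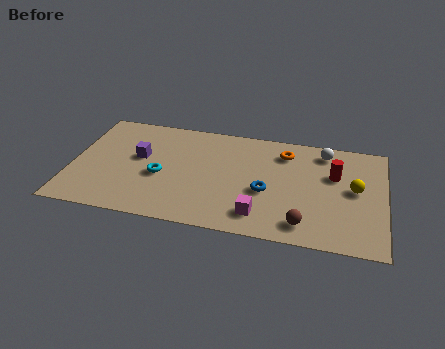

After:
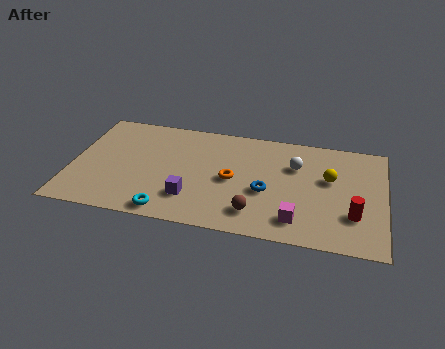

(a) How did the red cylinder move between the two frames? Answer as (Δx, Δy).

(0.9, -2.5)

The red cylinder was at about (11.4, 4.7) and moved to about (12.3, 2.2).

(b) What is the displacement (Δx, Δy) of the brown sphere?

(-2.1, 0.3)

From the two frames, the brown sphere sits at roughly (10.2, 1.2) before and (8.1, 1.5) after.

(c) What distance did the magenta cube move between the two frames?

1.6

From (8.3, 1.4) to (9.9, 1.4), the magenta cube covered √(1.6² + 0.0²) ≈ 1.6 units.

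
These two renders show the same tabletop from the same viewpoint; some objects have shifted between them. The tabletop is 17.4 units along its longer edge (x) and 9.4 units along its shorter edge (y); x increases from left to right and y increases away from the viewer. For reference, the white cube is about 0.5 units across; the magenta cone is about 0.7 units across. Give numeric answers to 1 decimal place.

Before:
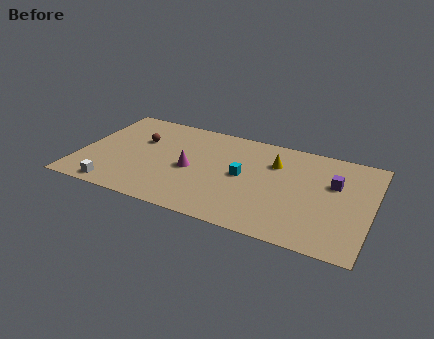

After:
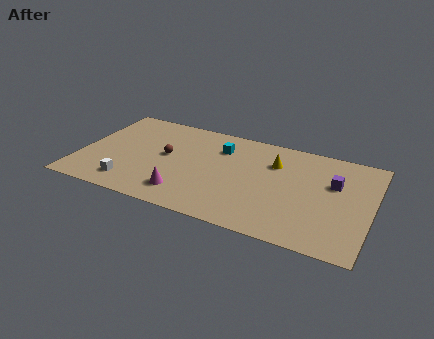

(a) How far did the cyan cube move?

2.7

The cyan cube moved from about (9.8, 4.8) to (8.2, 7.0), a distance of √(1.6² + 2.2²) ≈ 2.7.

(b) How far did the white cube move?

1.1

The white cube was near (2.5, 1.0) before and (3.3, 1.7) after, so it travelled √(0.8² + 0.7²) ≈ 1.1 units.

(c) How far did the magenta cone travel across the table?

2.4

The magenta cone was near (6.7, 4.3) before and (6.6, 1.9) after, so it travelled √(0.1² + 2.4²) ≈ 2.4 units.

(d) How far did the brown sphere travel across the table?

2.0

The brown sphere was near (3.4, 6.1) before and (5.1, 5.1) after, so it travelled √(1.7² + 1.0²) ≈ 2.0 units.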